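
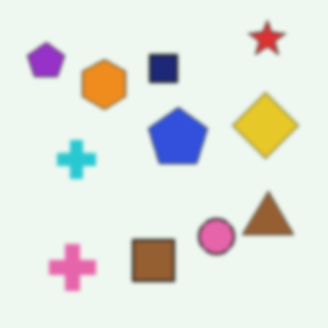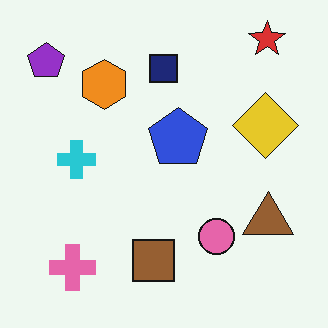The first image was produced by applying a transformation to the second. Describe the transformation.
Slightly softened.

Shape edges and outlines are uniformly softened across the whole image.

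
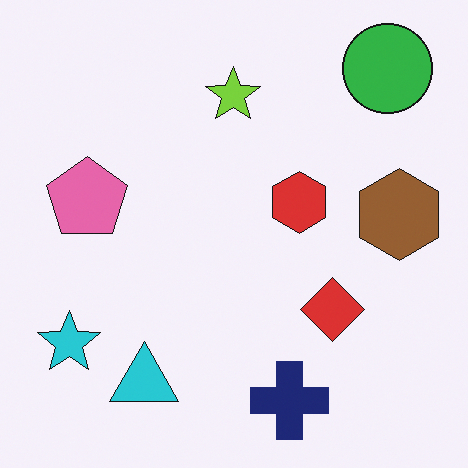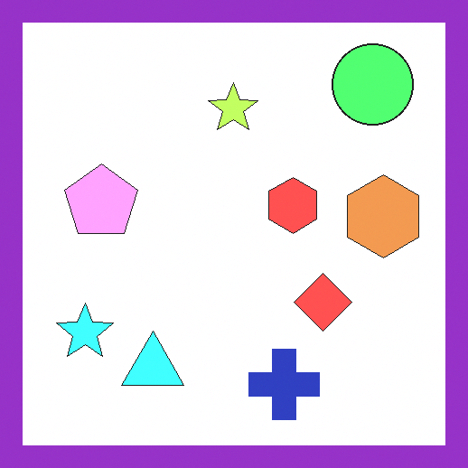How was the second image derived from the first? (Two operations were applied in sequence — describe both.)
It was substantially brightened, then framed with a purple border.

Every pixel — background and shapes alike — is uniformly brightened. A solid purple frame runs around the edge of the second image, with the content slightly shrunk inside it.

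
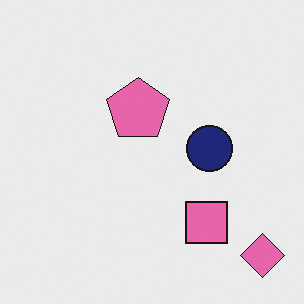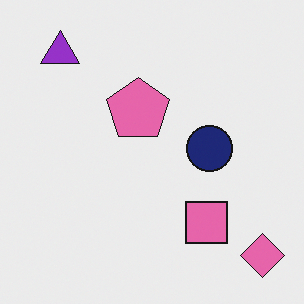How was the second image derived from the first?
Overlaid with an additional purple triangle.

A purple triangle appears in the second image that is absent from the first.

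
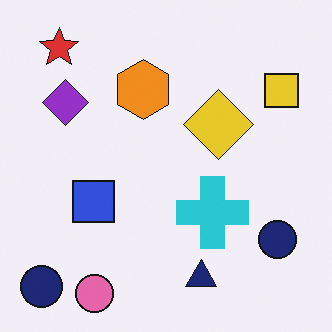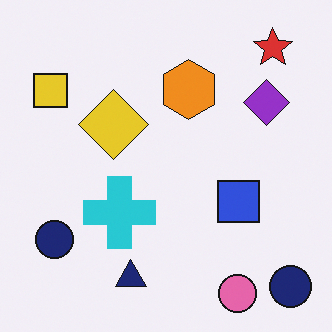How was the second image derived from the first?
The image was flipped horizontally (left ↔ right).

The yellow square is in the top-right of the first image and the top-left of the second — shapes on opposite sides of the vertical midline have swapped in a mirror flip.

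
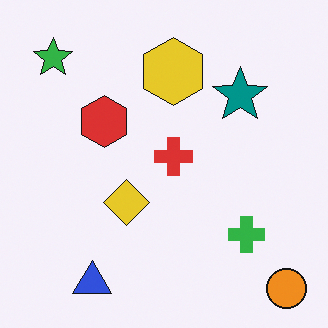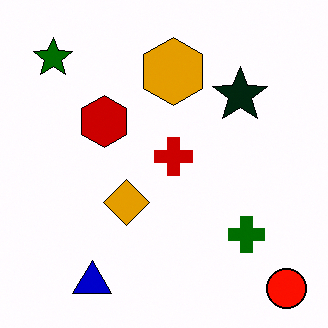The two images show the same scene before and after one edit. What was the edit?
The second image is the first given much higher contrast.

Tones are pushed away from mid-grey across the whole image — a global contrast change.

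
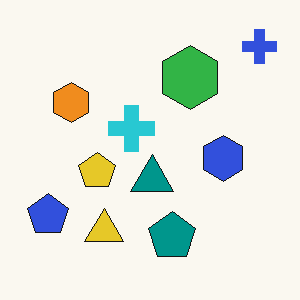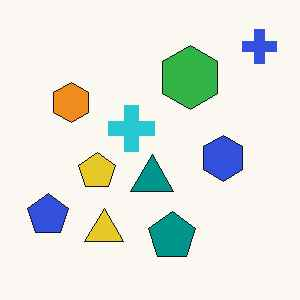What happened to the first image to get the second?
This is the original image JPEG-compressed with visible artifacts.

Blocky 8×8 compression artifacts appear around shape edges and the flat background shows ringing — characteristic JPEG degradation.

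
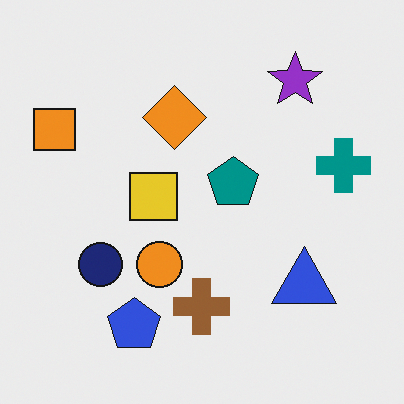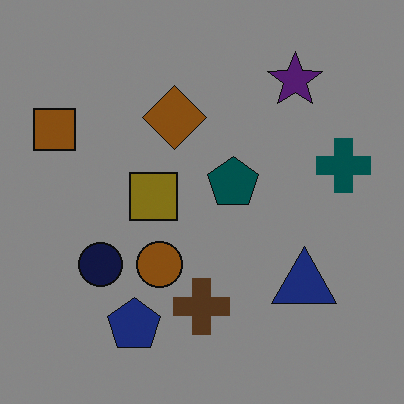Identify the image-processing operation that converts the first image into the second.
It was substantially darkened.

Every pixel — background and shapes alike — is uniformly darkened.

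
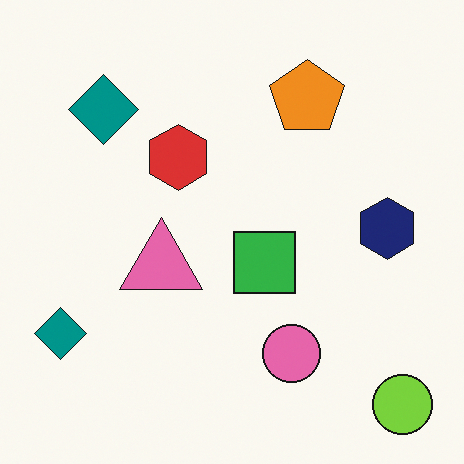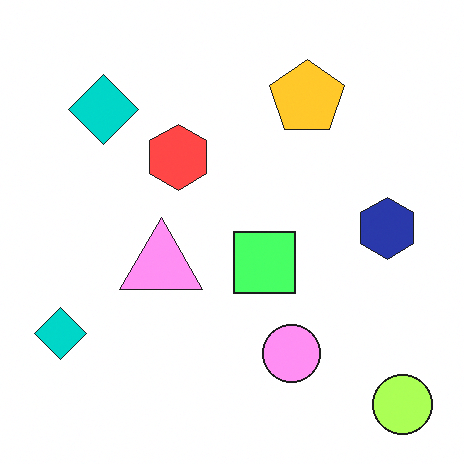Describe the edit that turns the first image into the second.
It was substantially brightened.

Every pixel — background and shapes alike — is uniformly brightened.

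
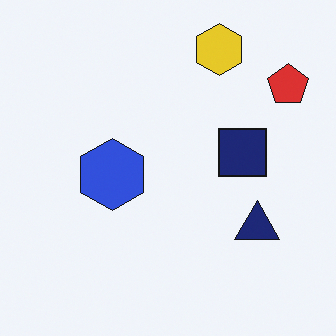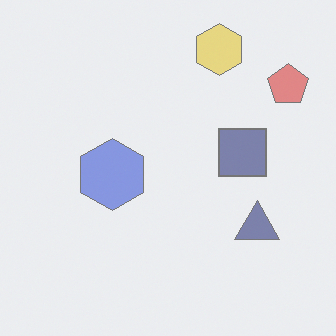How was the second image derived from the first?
This is the original image washed out (contrast reduced).

Tones are pushed toward mid-grey across the whole image — a global contrast change.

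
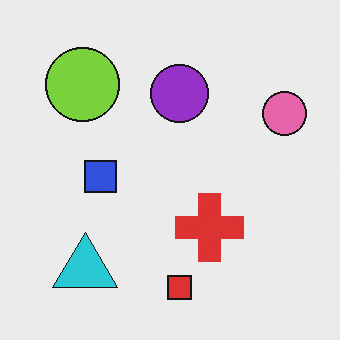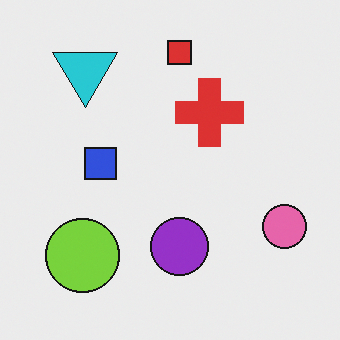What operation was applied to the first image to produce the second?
It was flipped vertically (top ↔ bottom).

The red square is in the bottom of the first image and the top of the second — shapes on opposite sides of the horizontal midline have swapped in a mirror flip.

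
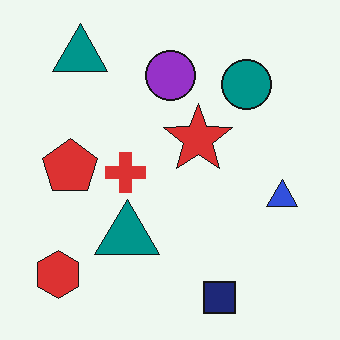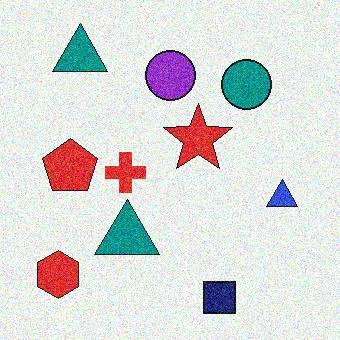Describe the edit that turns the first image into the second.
This is the original image degraded with moderate additive noise.

Random speckle covers the whole image, including the flat background.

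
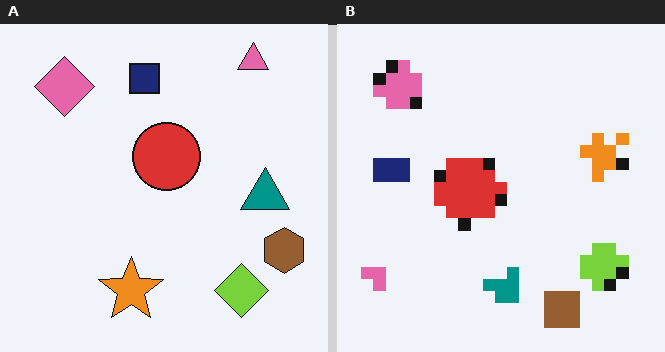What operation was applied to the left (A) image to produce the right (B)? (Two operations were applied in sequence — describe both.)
Heavily pixelated into large blocks, then transposed (reflected across the top-left ↔ bottom-right diagonal).

Shapes are reduced to large square blocks; fine edges and outlines are lost — a downscale-then-upscale (mosaic) effect. Shapes have swapped their row and column positions — what was in the top-right is now in the bottom-left — a diagonal reflection.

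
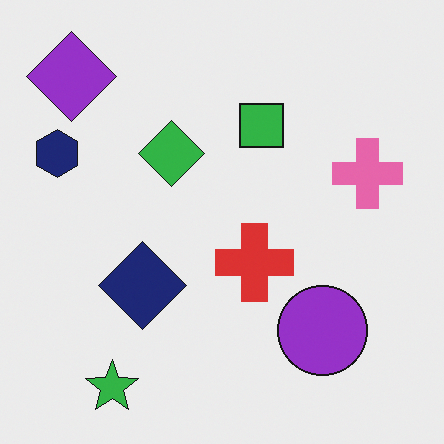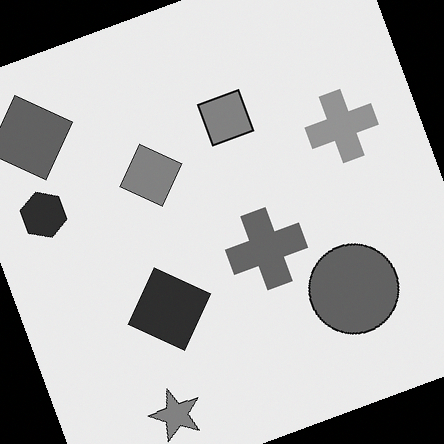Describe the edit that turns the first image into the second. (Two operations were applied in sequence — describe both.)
The transformation is: converted to grayscale, then rotated counter-clockwise by a clearly visible amount.

All color is removed — every shape is now a shade of grey. Every shape is tilted by the same angle and the image corners show triangular fill wedges — a whole-image rotation by a non-right angle.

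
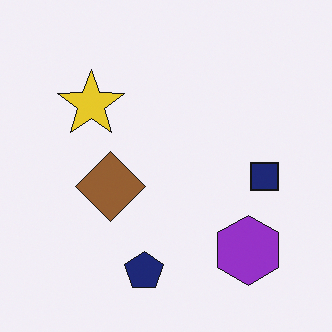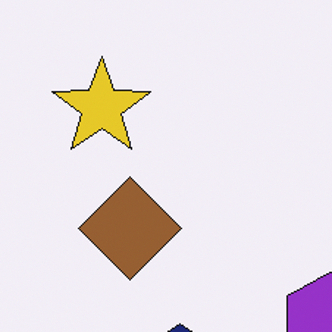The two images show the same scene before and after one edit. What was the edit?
Cropped to a modestly smaller region and rescaled.

The visible shapes are larger and the field of view is narrower; shapes near the original edges may be partly or wholly outside the frame — a crop-and-rescale.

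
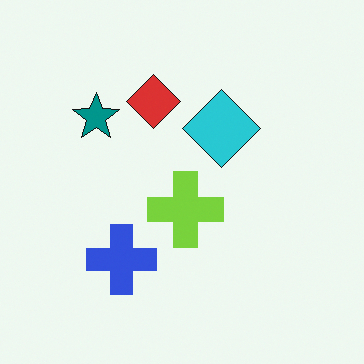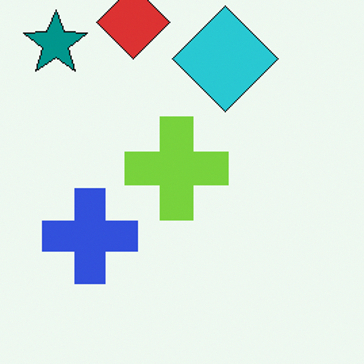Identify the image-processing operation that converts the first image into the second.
The image was cropped slightly and scaled back up.

The visible shapes are larger and the field of view is narrower; shapes near the original edges may be partly or wholly outside the frame — a crop-and-rescale.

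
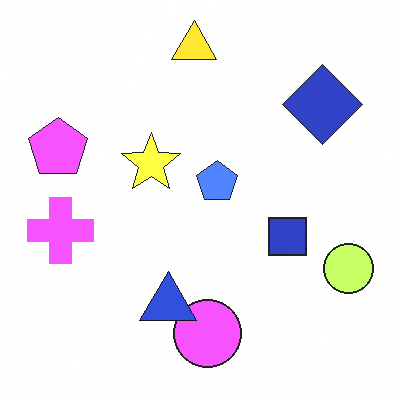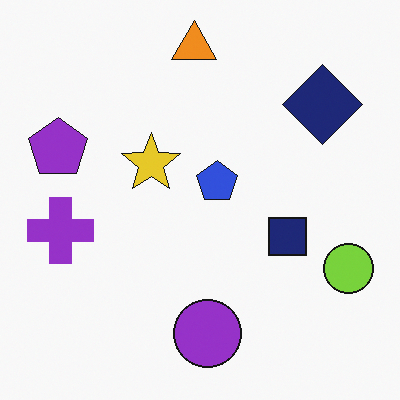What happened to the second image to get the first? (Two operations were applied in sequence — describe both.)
This is the original image substantially brightened, then overlaid with an additional blue triangle.

Every pixel — background and shapes alike — is uniformly brightened. A blue triangle appears in the first image that is absent from the second.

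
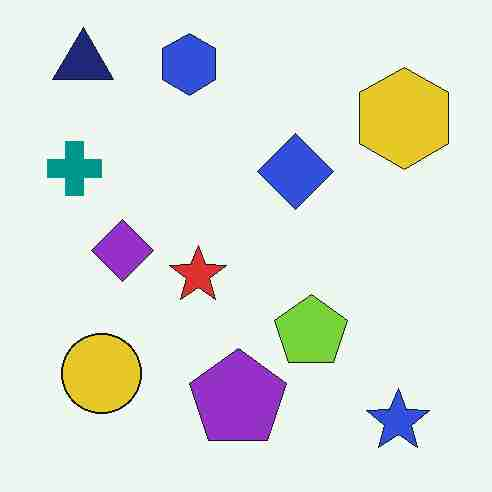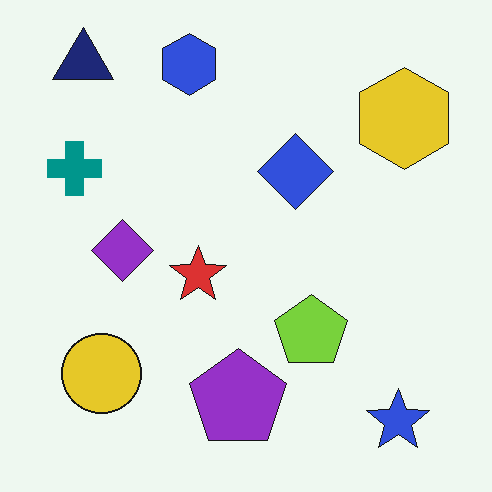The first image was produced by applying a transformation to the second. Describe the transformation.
This is the original image heavily JPEG-compressed with obvious blocking artifacts.

Blocky 8×8 compression artifacts appear around shape edges and the flat background shows ringing — characteristic JPEG degradation.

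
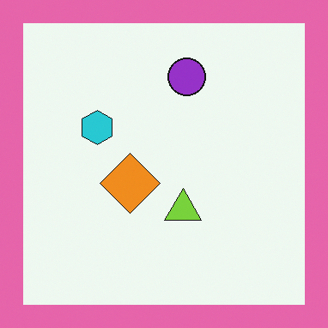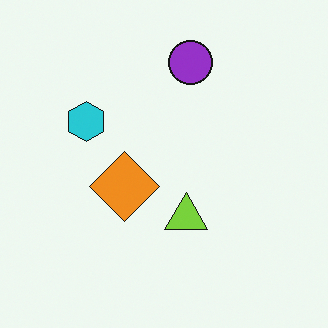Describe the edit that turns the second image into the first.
This is the original image framed with a pink border.

A solid pink frame runs around the edge of the first image, with the content slightly shrunk inside it.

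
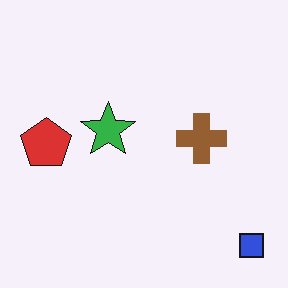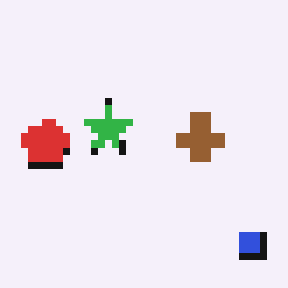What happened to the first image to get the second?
The image was pixelated into visible square blocks.

Shapes are reduced to large square blocks; fine edges and outlines are lost — a downscale-then-upscale (mosaic) effect.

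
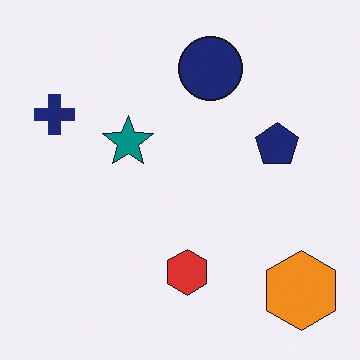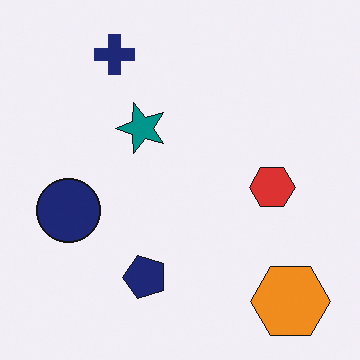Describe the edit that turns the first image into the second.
The image was transposed (reflected across the top-left ↔ bottom-right diagonal).

Shapes have swapped their row and column positions — what was in the top-right is now in the bottom-left — a diagonal reflection.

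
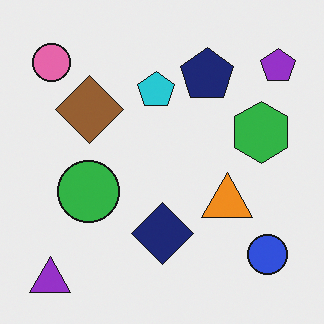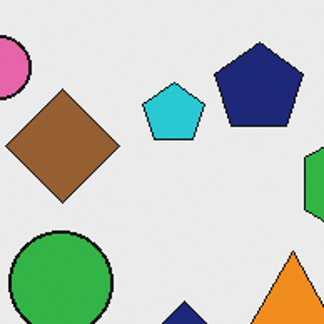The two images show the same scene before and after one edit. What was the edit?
Cropped to a noticeably smaller region and rescaled.

The visible shapes are larger and the field of view is narrower; shapes near the original edges may be partly or wholly outside the frame — a crop-and-rescale.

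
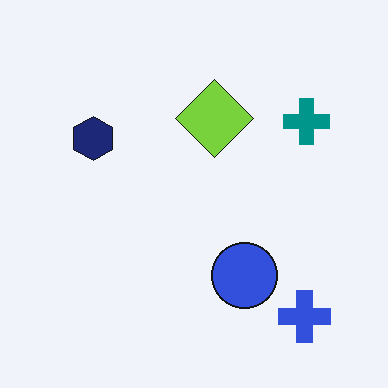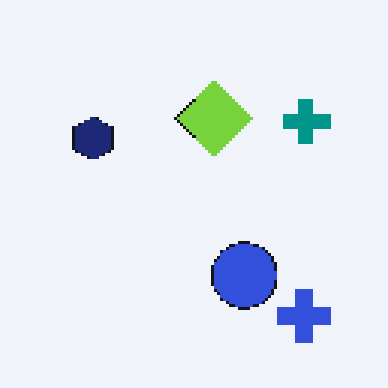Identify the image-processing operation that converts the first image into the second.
The image was lightly pixelated (a mild mosaic effect).

Shapes are reduced to large square blocks; fine edges and outlines are lost — a downscale-then-upscale (mosaic) effect.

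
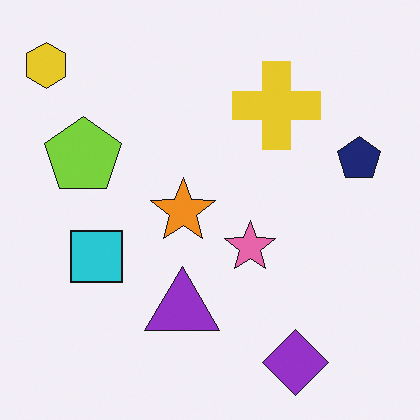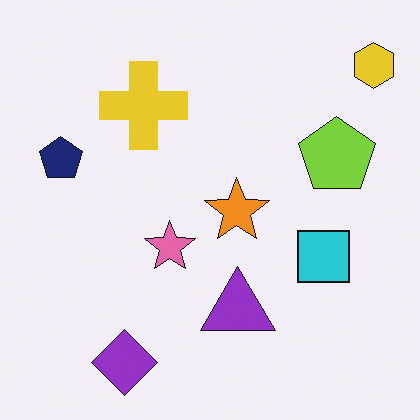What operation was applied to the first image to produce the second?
The second image is the first flipped horizontally (left ↔ right).

The yellow hexagon is in the top-left of the first image and the top-right of the second — shapes on opposite sides of the vertical midline have swapped in a mirror flip.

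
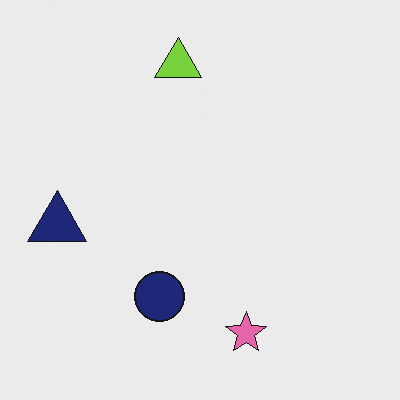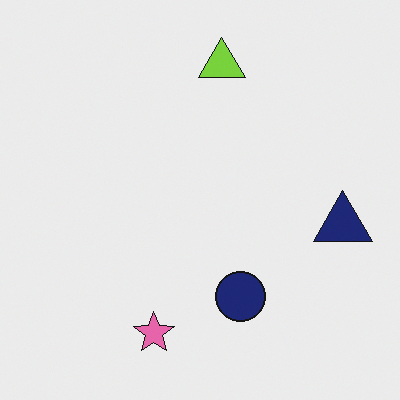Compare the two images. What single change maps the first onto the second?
This is the original image flipped horizontally (left ↔ right).

The navy triangle is in the left of the first image and the right of the second — shapes on opposite sides of the vertical midline have swapped in a mirror flip.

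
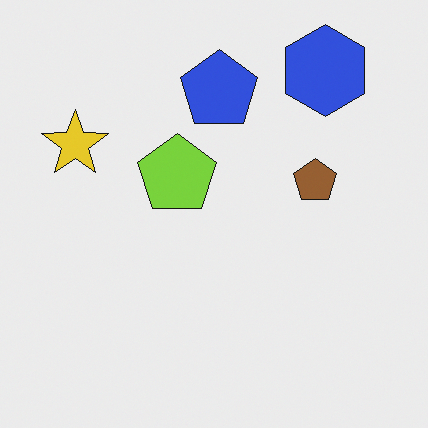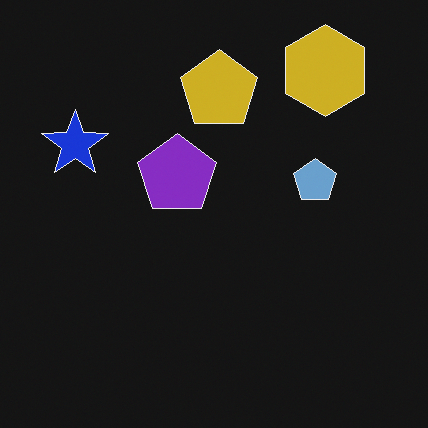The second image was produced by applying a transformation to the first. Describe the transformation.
The second image is the first color-inverted (negative).

The light background has become dark and every shape's color is its complement — a photographic negative.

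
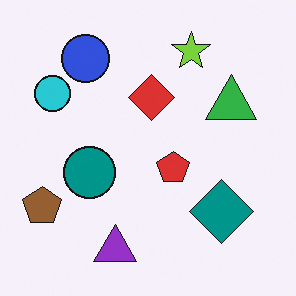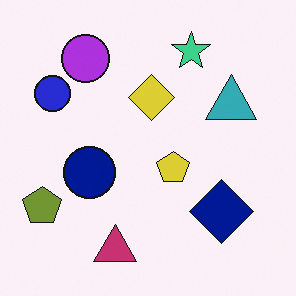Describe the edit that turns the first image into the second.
The image was hue-shifted by a small amount.

Every shape's color has rotated by the same amount around the hue wheel — a uniform hue shift.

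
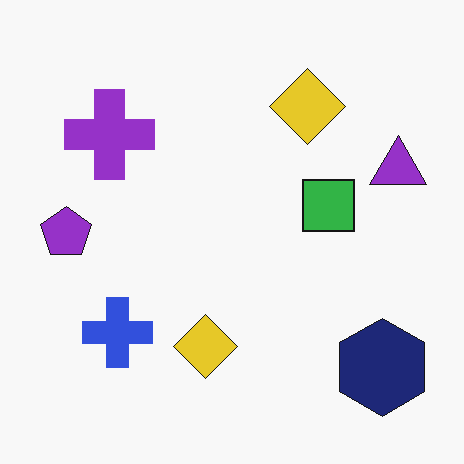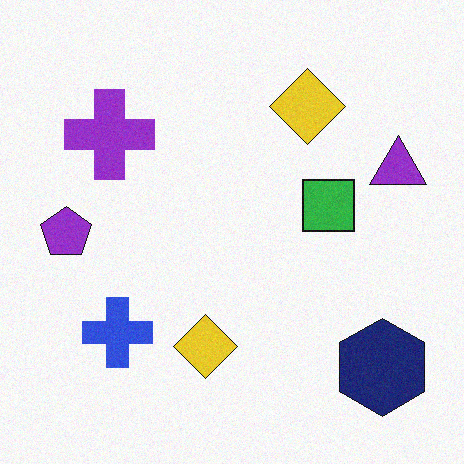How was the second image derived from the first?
Degraded with light additive noise.

Random speckle covers the whole image, including the flat background.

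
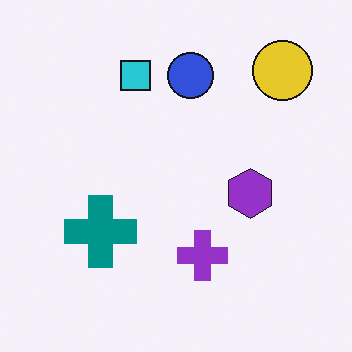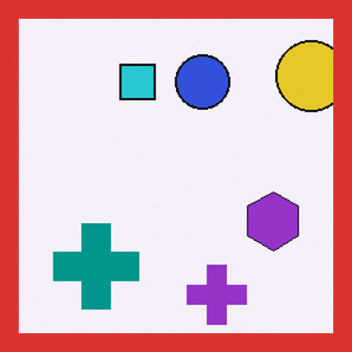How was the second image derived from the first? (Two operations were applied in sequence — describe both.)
The transformation is: cropped slightly and scaled back up, then framed with a red border.

The visible shapes are larger and the field of view is narrower; shapes near the original edges may be partly or wholly outside the frame — a crop-and-rescale. A solid red frame runs around the edge of the second image, with the content slightly shrunk inside it.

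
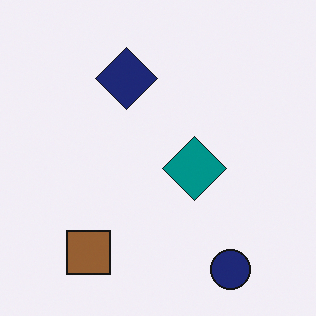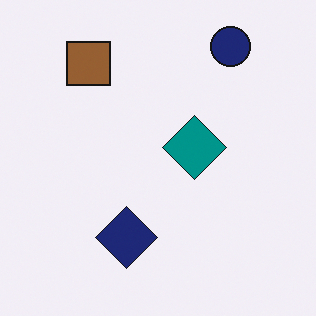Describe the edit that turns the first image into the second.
The transformation is: flipped vertically (top ↔ bottom).

The navy circle is in the bottom-right of the first image and the top-right of the second — shapes on opposite sides of the horizontal midline have swapped in a mirror flip.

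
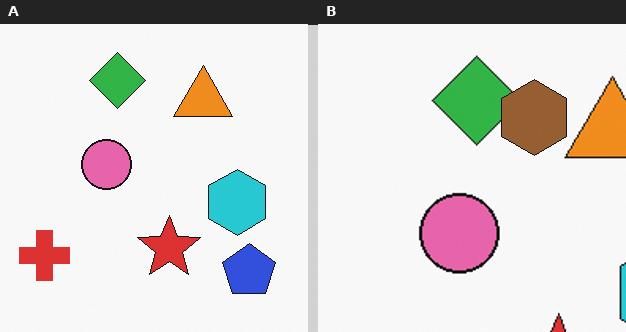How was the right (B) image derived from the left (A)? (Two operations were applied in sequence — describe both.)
The image was cropped slightly and scaled back up, then overlaid with an additional brown hexagon.

The visible shapes are larger and the field of view is narrower; shapes near the original edges may be partly or wholly outside the frame — a crop-and-rescale. A brown hexagon appears in the right (B) image that is absent from the left (A).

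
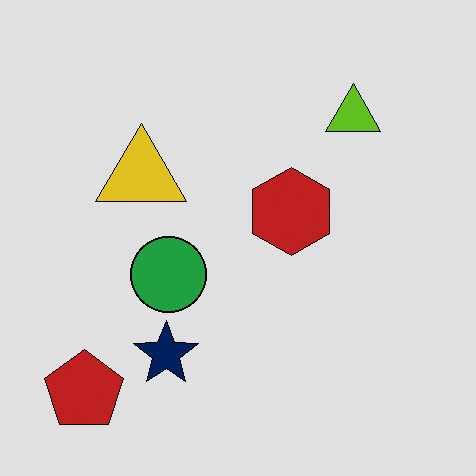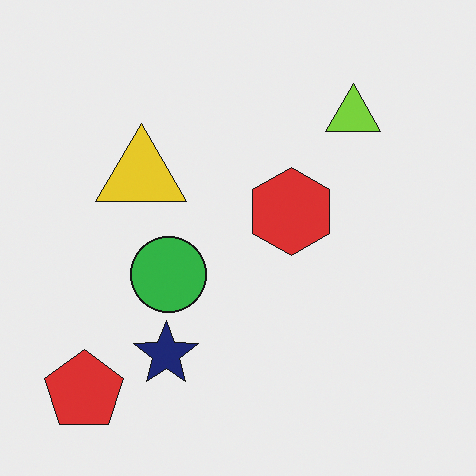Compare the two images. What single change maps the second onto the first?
The transformation is: moderately posterized.

Each flat color has snapped to a coarser quantized level — most visibly, the near-white background has dropped to a flat grey.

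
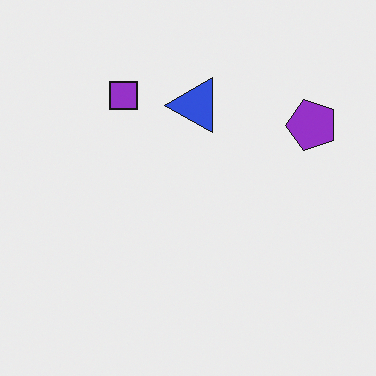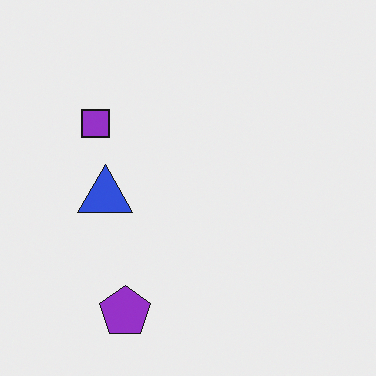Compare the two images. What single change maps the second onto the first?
The first image is the second transposed (reflected across the top-left ↔ bottom-right diagonal).

Shapes have swapped their row and column positions — what was in the top-right is now in the bottom-left — a diagonal reflection.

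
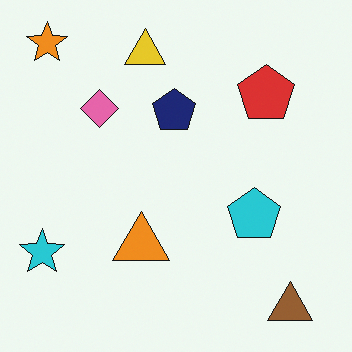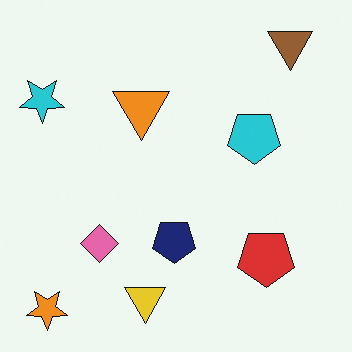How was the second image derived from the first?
The transformation is: flipped vertically (top ↔ bottom).

The orange star is in the top-left of the first image and the bottom-left of the second — shapes on opposite sides of the horizontal midline have swapped in a mirror flip.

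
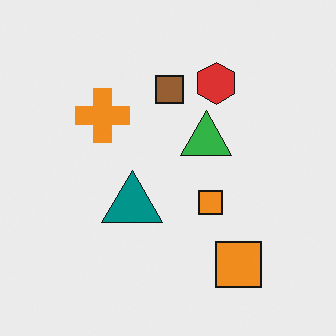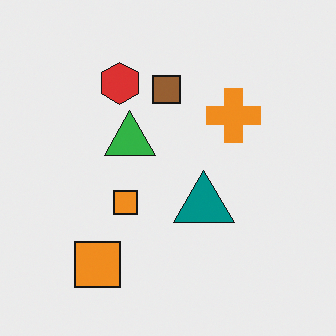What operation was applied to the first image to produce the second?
The second image is the first flipped horizontally (left ↔ right).

The orange cross is in the left of the first image and the right of the second — shapes on opposite sides of the vertical midline have swapped in a mirror flip.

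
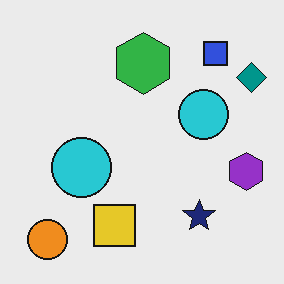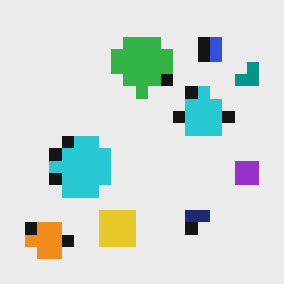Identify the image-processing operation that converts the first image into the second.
It was coarsely pixelated.

Shapes are reduced to large square blocks; fine edges and outlines are lost — a downscale-then-upscale (mosaic) effect.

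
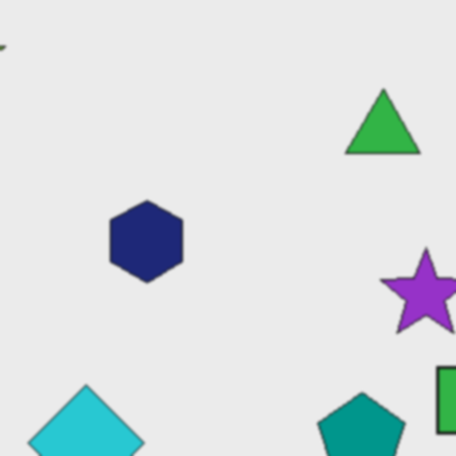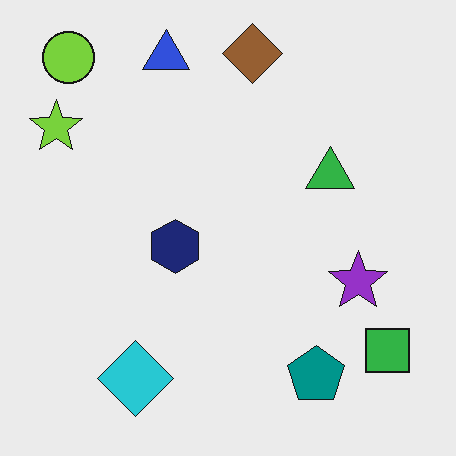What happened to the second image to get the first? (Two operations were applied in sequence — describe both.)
The transformation is: cropped to a modestly smaller region and rescaled, then lightly blurred.

The visible shapes are larger and the field of view is narrower; shapes near the original edges may be partly or wholly outside the frame — a crop-and-rescale. Shape edges and outlines are uniformly softened across the whole image.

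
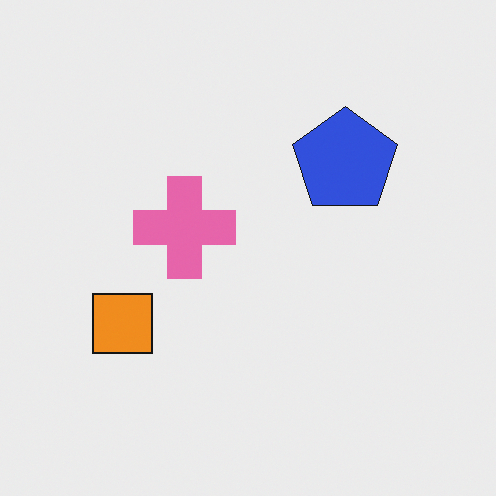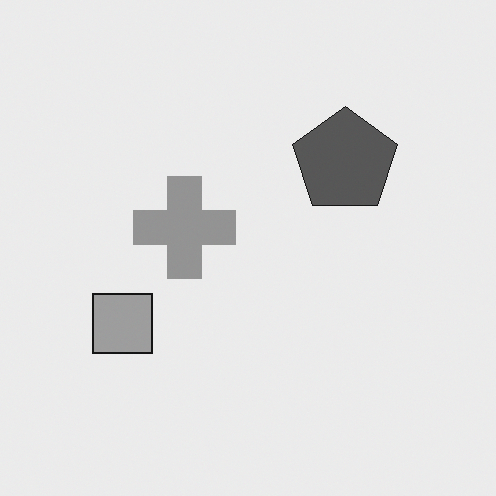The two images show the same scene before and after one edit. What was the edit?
The transformation is: converted to grayscale.

All color is removed — every shape is now a shade of grey.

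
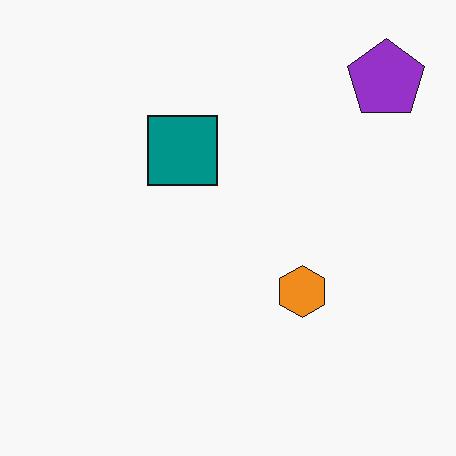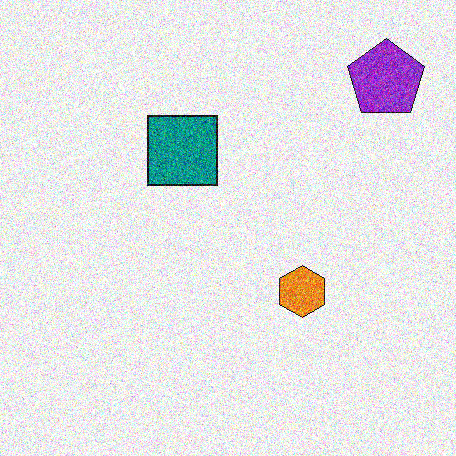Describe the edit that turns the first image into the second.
The image was degraded with a thick layer of grain.

Random speckle covers the whole image, including the flat background.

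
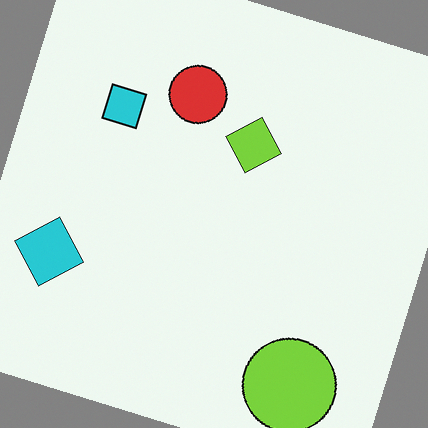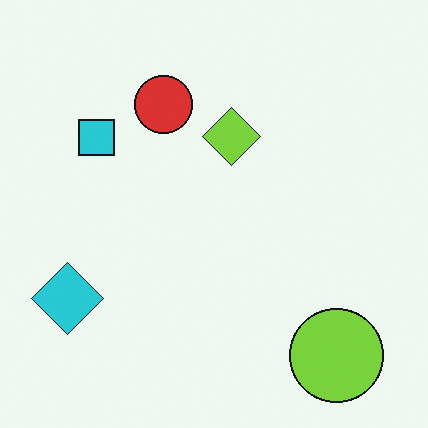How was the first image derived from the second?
The image was rotated clockwise by a moderate amount.

Every shape is tilted by the same angle and the image corners show triangular fill wedges — a whole-image rotation by a non-right angle.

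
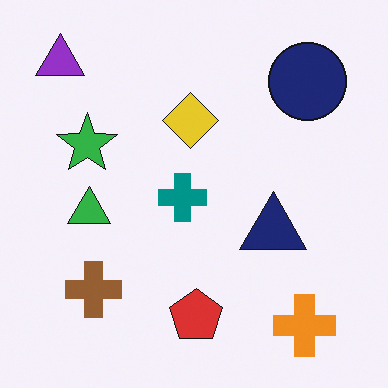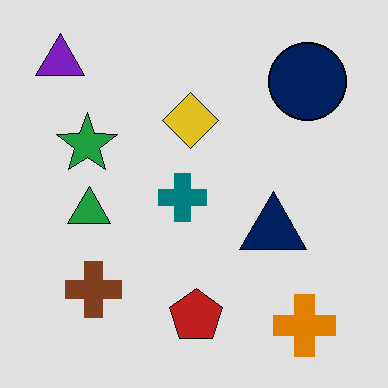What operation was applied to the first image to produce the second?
This is the original image moderately posterized.

Each flat color has snapped to a coarser quantized level — most visibly, the near-white background has dropped to a flat grey.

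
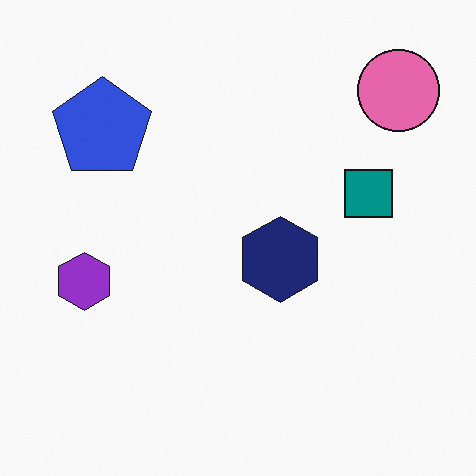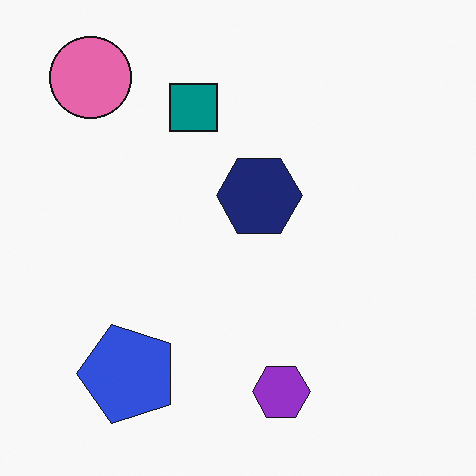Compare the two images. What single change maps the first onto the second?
The second image is the first rotated 90° counter-clockwise.

The pink circle sits in the top-right of the first image and the top-left of the second — consistent with a whole-image 90° counter-clockwise rotation.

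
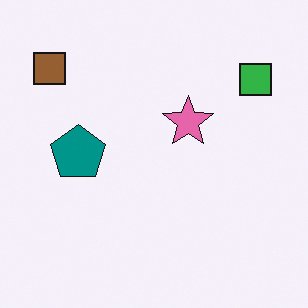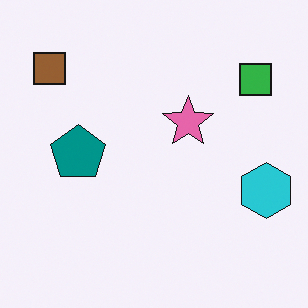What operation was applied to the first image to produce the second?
This is the original image overlaid with an additional cyan hexagon.

A cyan hexagon appears in the second image that is absent from the first.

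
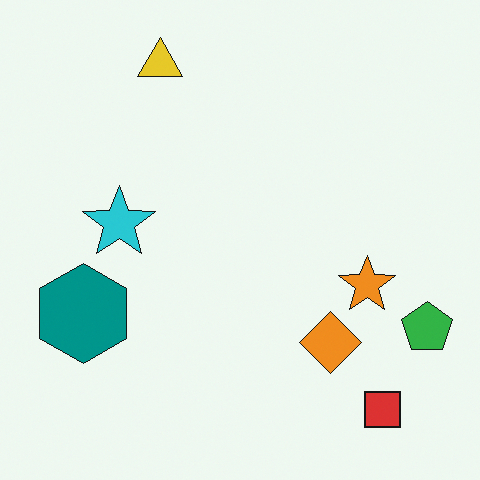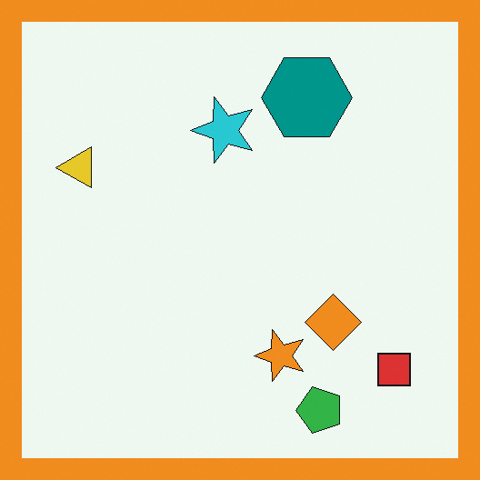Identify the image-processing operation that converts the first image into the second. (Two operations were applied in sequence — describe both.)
The transformation is: transposed (reflected across the top-left ↔ bottom-right diagonal), then framed with a orange border.

Shapes have swapped their row and column positions — what was in the top-right is now in the bottom-left — a diagonal reflection. A solid orange frame runs around the edge of the second image, with the content slightly shrunk inside it.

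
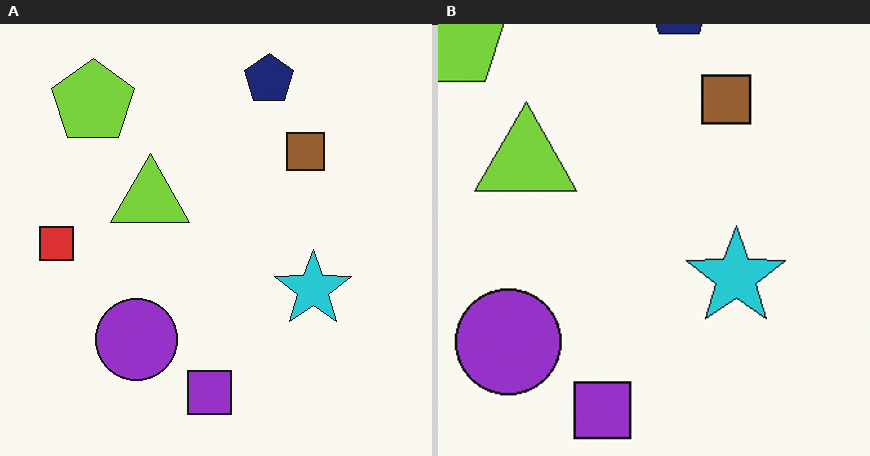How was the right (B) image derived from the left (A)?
The image was cropped to a modestly smaller region and rescaled.

The visible shapes are larger and the field of view is narrower; shapes near the original edges may be partly or wholly outside the frame — a crop-and-rescale.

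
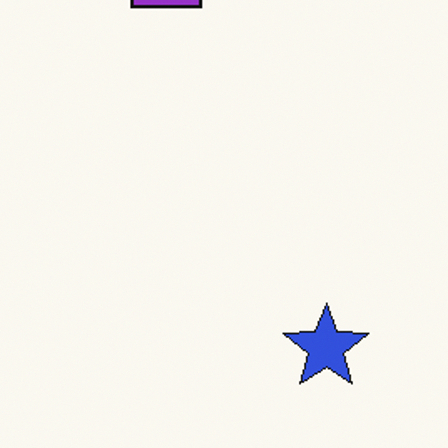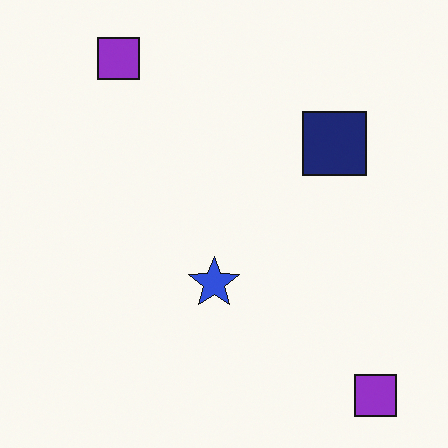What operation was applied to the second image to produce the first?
The first image is the second cropped tightly and scaled back up.

The visible shapes are larger and the field of view is narrower; shapes near the original edges may be partly or wholly outside the frame — a crop-and-rescale.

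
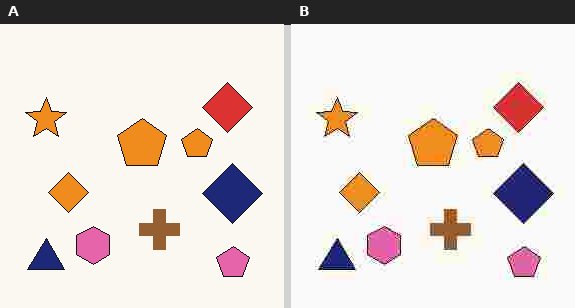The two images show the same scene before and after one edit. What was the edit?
The right (B) image is the left (A) heavily JPEG-compressed with obvious blocking artifacts.

Blocky 8×8 compression artifacts appear around shape edges and the flat background shows ringing — characteristic JPEG degradation.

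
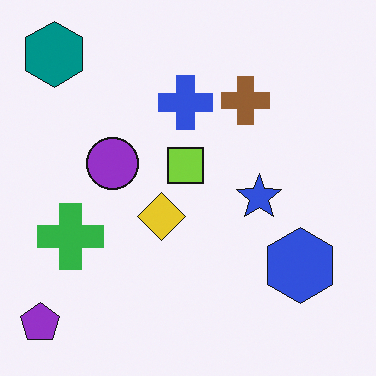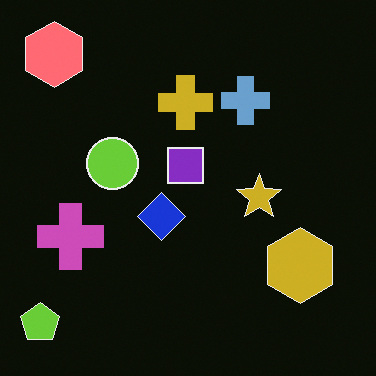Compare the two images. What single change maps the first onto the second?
Color-inverted (negative).

The light background has become dark and every shape's color is its complement — a photographic negative.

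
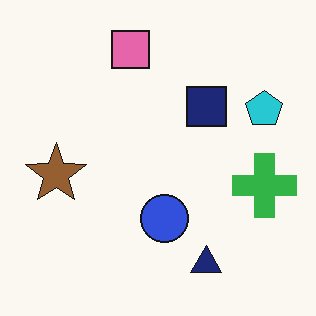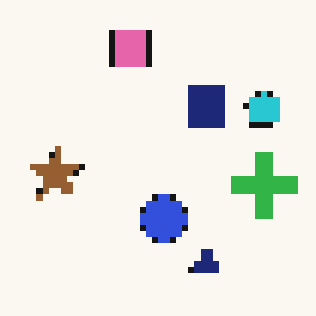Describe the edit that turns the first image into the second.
Pixelated into visible square blocks.

Shapes are reduced to large square blocks; fine edges and outlines are lost — a downscale-then-upscale (mosaic) effect.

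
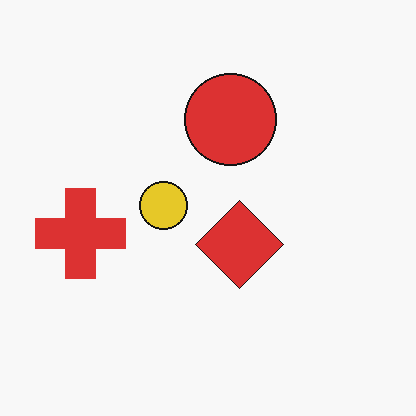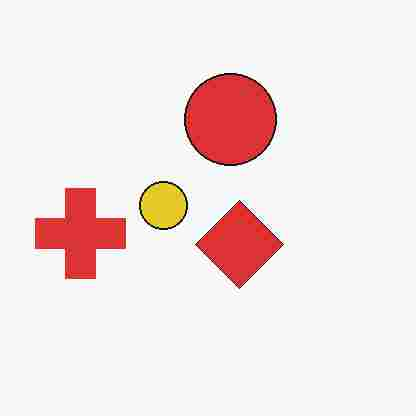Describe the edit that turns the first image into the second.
It was degraded with heavy JPEG compression.

Blocky 8×8 compression artifacts appear around shape edges and the flat background shows ringing — characteristic JPEG degradation.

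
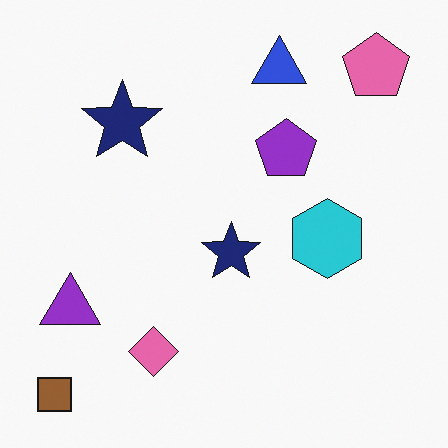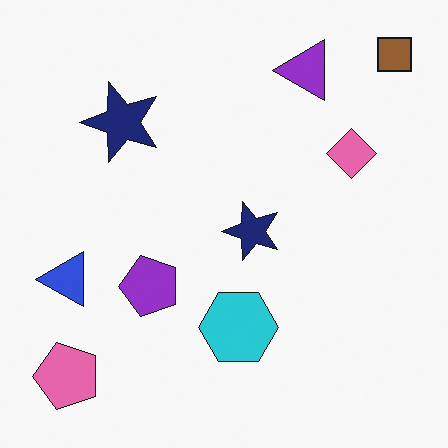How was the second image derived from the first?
It was transposed (reflected across the top-left ↔ bottom-right diagonal).

Shapes have swapped their row and column positions — what was in the top-right is now in the bottom-left — a diagonal reflection.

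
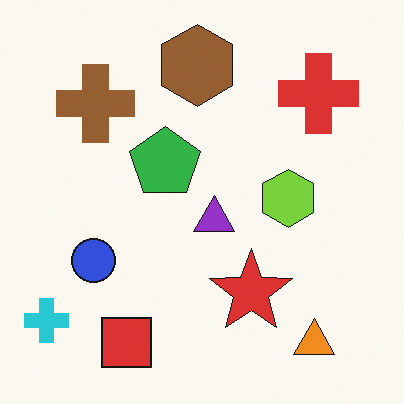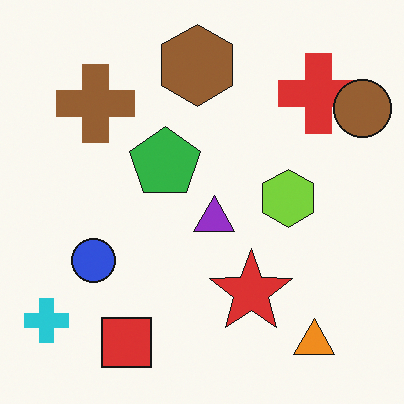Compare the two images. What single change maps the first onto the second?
The second image is the first overlaid with an additional brown circle.

A brown circle appears in the second image that is absent from the first.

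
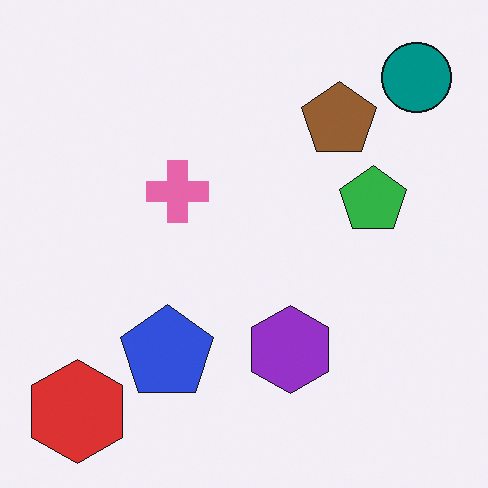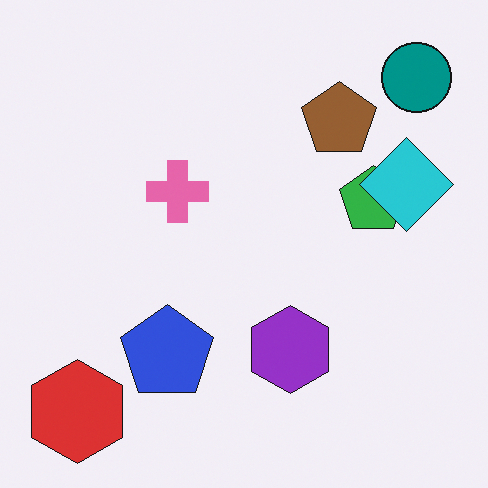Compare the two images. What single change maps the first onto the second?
The image was overlaid with an additional cyan diamond.

A cyan diamond appears in the second image that is absent from the first.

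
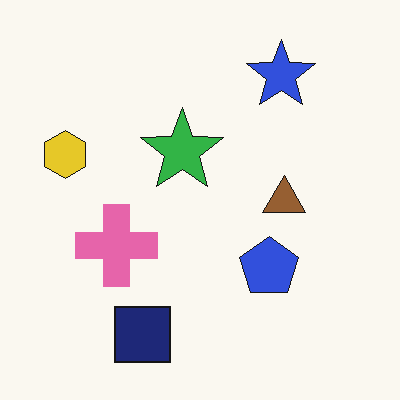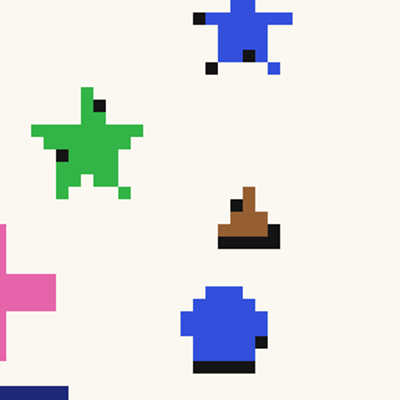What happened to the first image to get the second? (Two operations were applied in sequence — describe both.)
The transformation is: moderately pixelated, then cropped slightly and scaled back up.

Shapes are reduced to large square blocks; fine edges and outlines are lost — a downscale-then-upscale (mosaic) effect. The visible shapes are larger and the field of view is narrower; shapes near the original edges may be partly or wholly outside the frame — a crop-and-rescale.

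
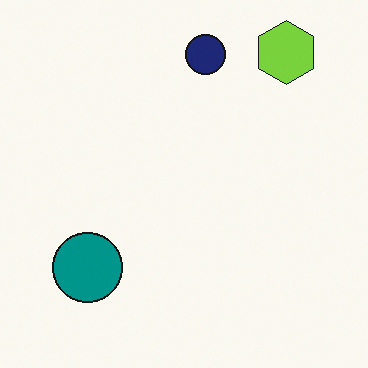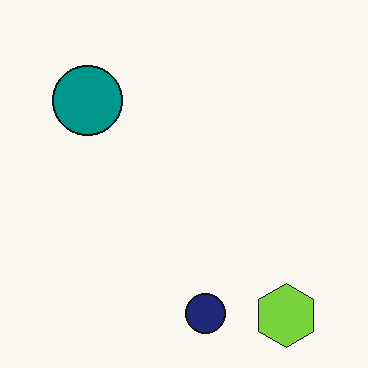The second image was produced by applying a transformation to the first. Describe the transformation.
It was flipped vertically (top ↔ bottom).

The lime hexagon is in the top-right of the first image and the bottom-right of the second — shapes on opposite sides of the horizontal midline have swapped in a mirror flip.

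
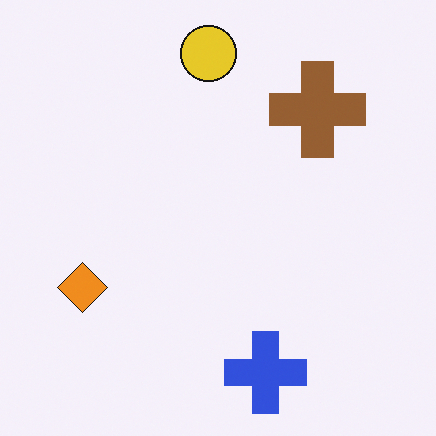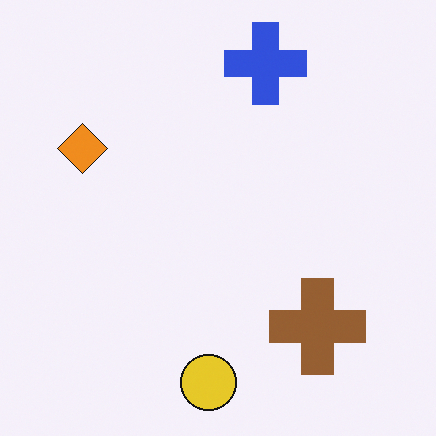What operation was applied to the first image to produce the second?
It was flipped vertically (top ↔ bottom).

The yellow circle is in the top of the first image and the bottom of the second — shapes on opposite sides of the horizontal midline have swapped in a mirror flip.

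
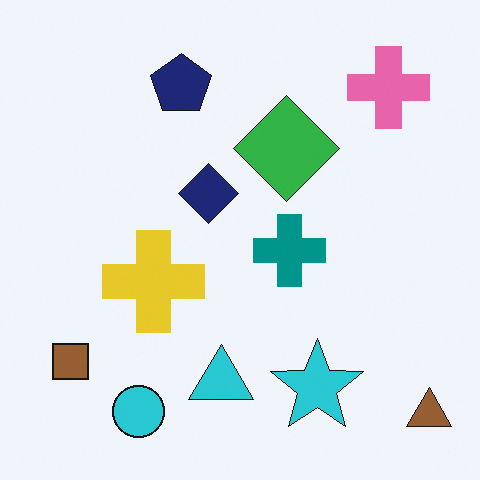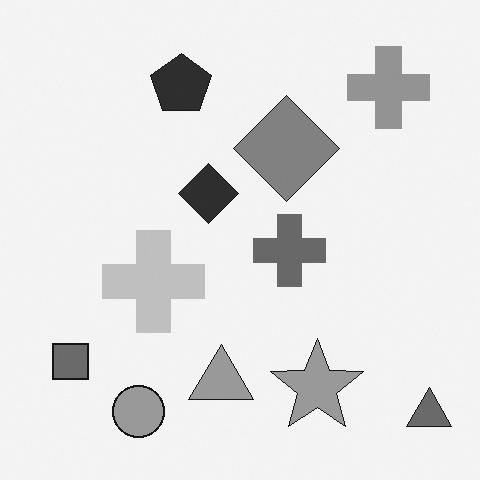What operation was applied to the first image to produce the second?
Converted to grayscale.

All color is removed — every shape is now a shade of grey.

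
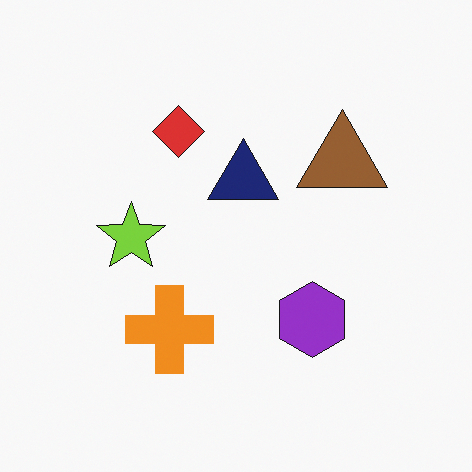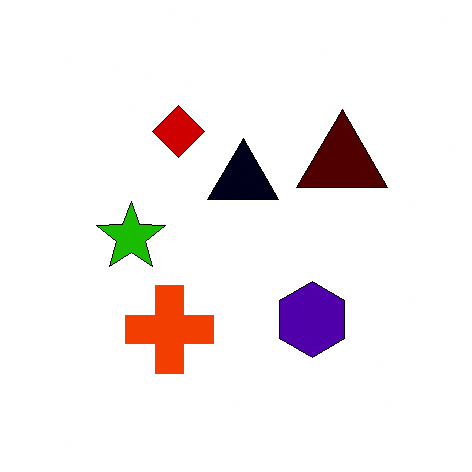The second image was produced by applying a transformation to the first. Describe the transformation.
This is the original image given much higher contrast.

Tones are pushed away from mid-grey across the whole image — a global contrast change.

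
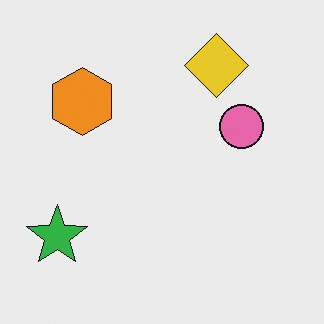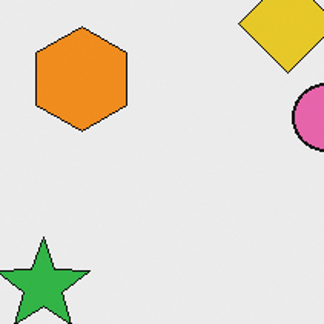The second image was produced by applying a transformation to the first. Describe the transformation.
The second image is the first cropped to a modestly smaller region and rescaled.

The visible shapes are larger and the field of view is narrower; shapes near the original edges may be partly or wholly outside the frame — a crop-and-rescale.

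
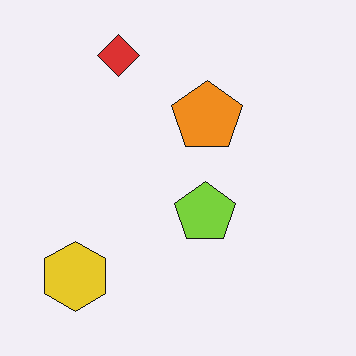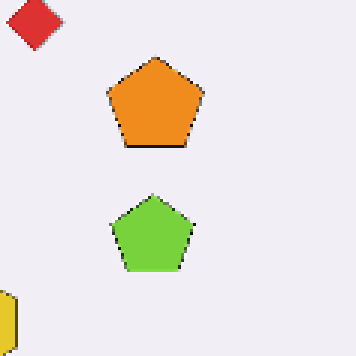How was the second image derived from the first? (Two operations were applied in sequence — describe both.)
It was cropped to a modestly smaller region and rescaled, then mildly pixelated.

The visible shapes are larger and the field of view is narrower; shapes near the original edges may be partly or wholly outside the frame — a crop-and-rescale. Shapes are reduced to large square blocks; fine edges and outlines are lost — a downscale-then-upscale (mosaic) effect.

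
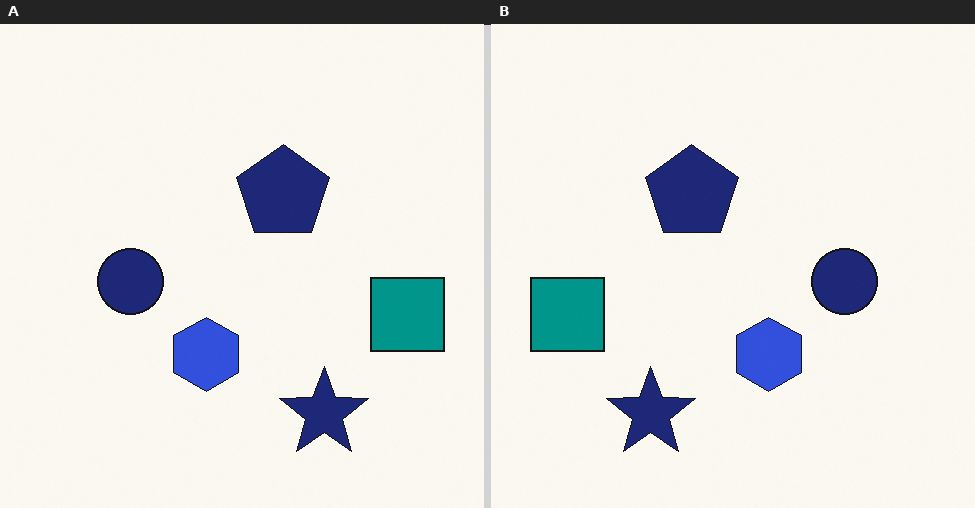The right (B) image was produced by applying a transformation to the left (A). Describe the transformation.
This is the original image flipped horizontally (left ↔ right).

The teal square is in the right of the left (A) image and the left of the right (B) — shapes on opposite sides of the vertical midline have swapped in a mirror flip.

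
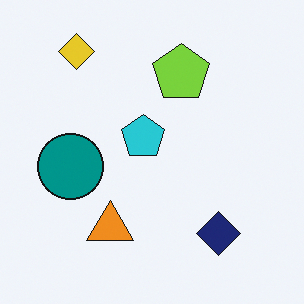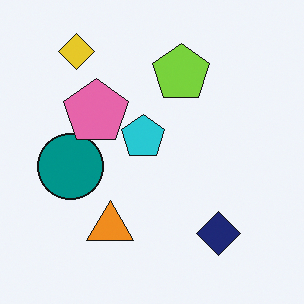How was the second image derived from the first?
The image was overlaid with an additional pink pentagon.

A pink pentagon appears in the second image that is absent from the first.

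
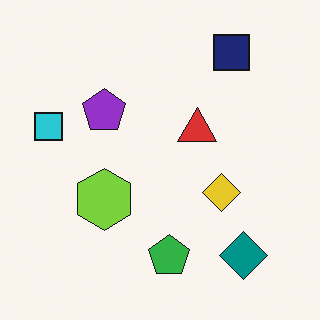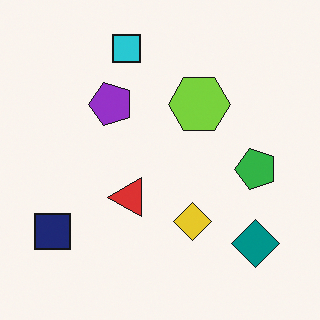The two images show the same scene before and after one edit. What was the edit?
The second image is the first transposed (reflected across the top-left ↔ bottom-right diagonal).

Shapes have swapped their row and column positions — what was in the top-right is now in the bottom-left — a diagonal reflection.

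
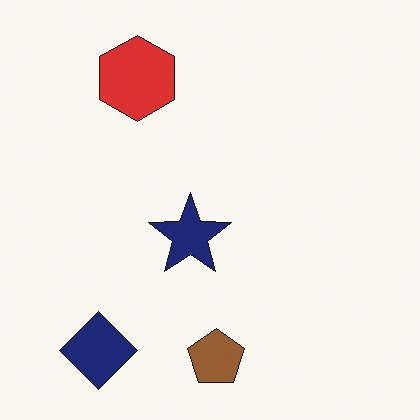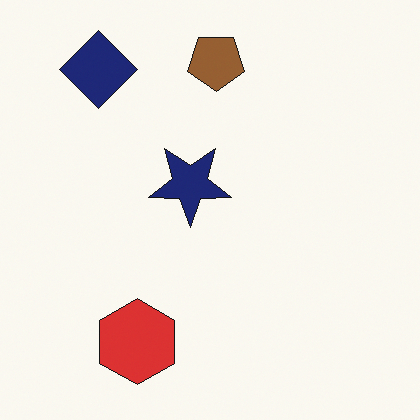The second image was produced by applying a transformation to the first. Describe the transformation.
The transformation is: flipped vertically (top ↔ bottom).

The brown pentagon is in the bottom of the first image and the top of the second — shapes on opposite sides of the horizontal midline have swapped in a mirror flip.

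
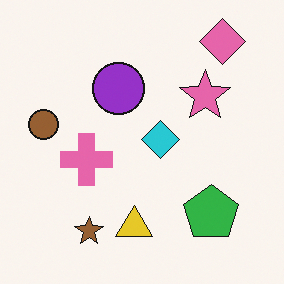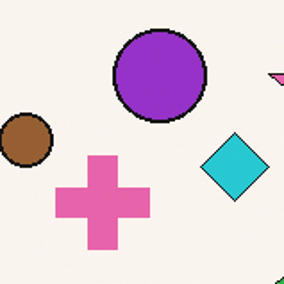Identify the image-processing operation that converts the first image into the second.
Cropped tightly and scaled back up.

The visible shapes are larger and the field of view is narrower; shapes near the original edges may be partly or wholly outside the frame — a crop-and-rescale.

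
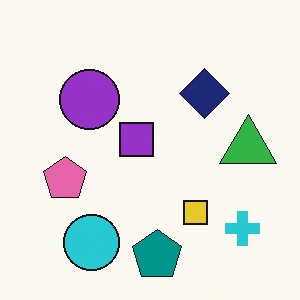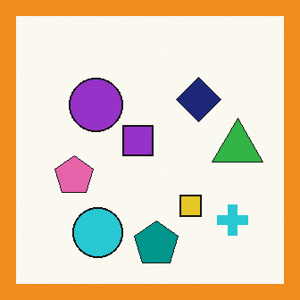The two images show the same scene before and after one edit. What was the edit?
The transformation is: framed with a orange border.

A solid orange frame runs around the edge of the second image, with the content slightly shrunk inside it.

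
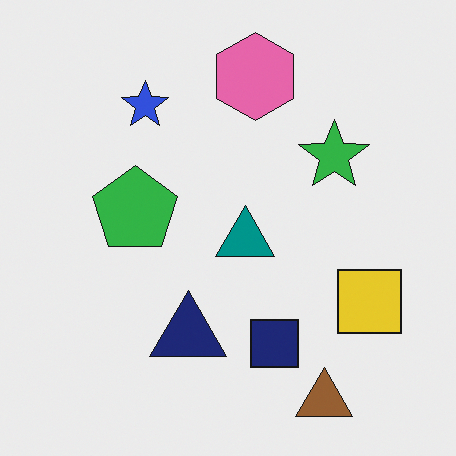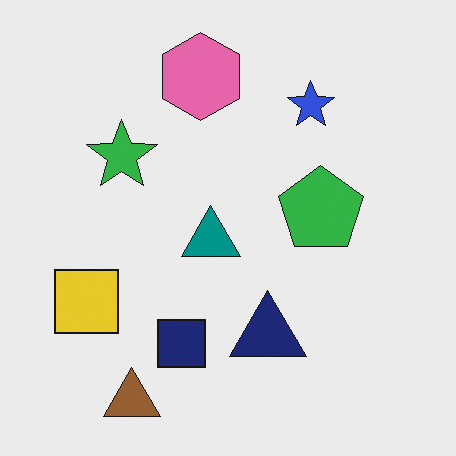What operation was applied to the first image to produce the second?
The image was flipped horizontally (left ↔ right).

The yellow square is in the right of the first image and the left of the second — shapes on opposite sides of the vertical midline have swapped in a mirror flip.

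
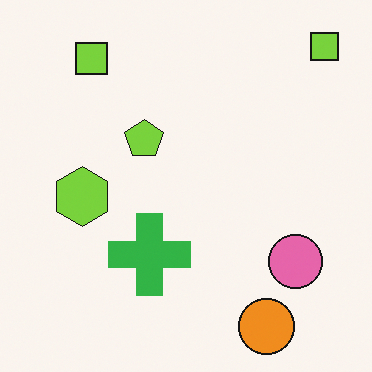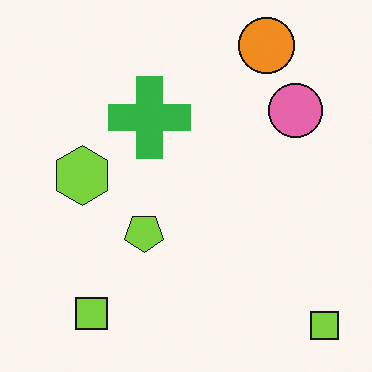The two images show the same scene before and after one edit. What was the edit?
The second image is the first flipped vertically (top ↔ bottom).

The orange circle is in the bottom-right of the first image and the top-right of the second — shapes on opposite sides of the horizontal midline have swapped in a mirror flip.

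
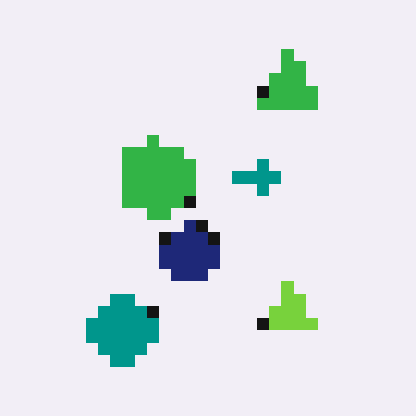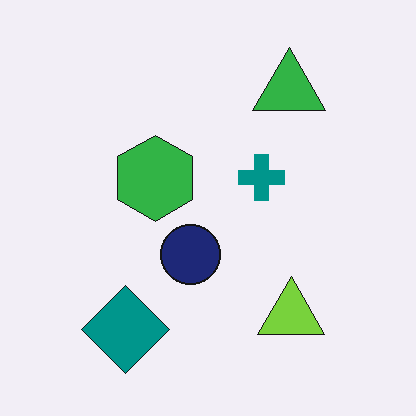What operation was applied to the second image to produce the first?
The first image is the second heavily pixelated into large blocks.

Shapes are reduced to large square blocks; fine edges and outlines are lost — a downscale-then-upscale (mosaic) effect.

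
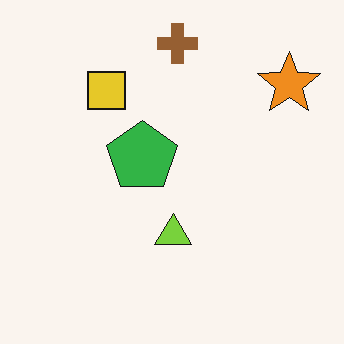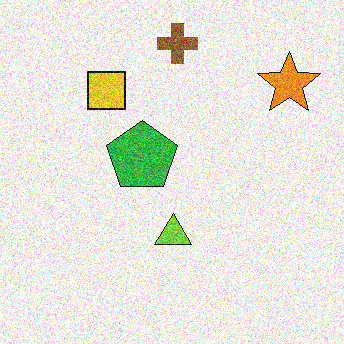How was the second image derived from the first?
Degraded with heavy additive noise.

Random speckle covers the whole image, including the flat background.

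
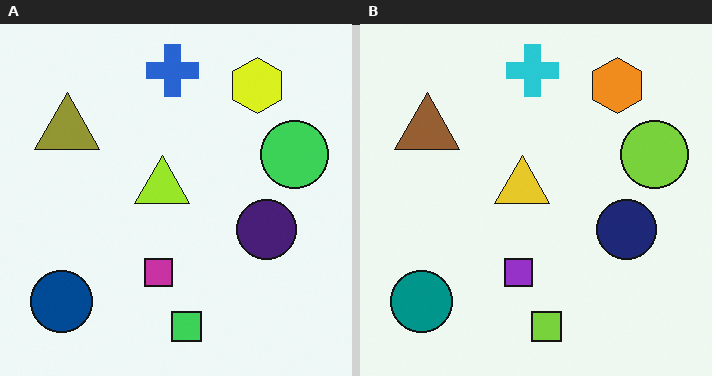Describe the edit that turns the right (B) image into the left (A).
It was hue-shifted slightly.

Every shape's color has rotated by the same amount around the hue wheel — a uniform hue shift.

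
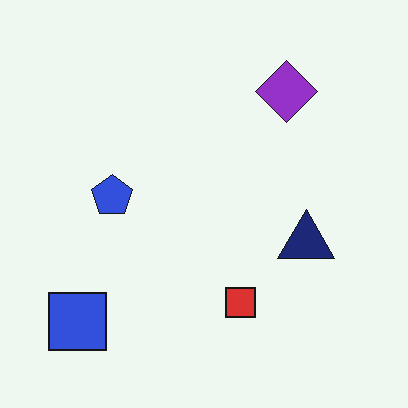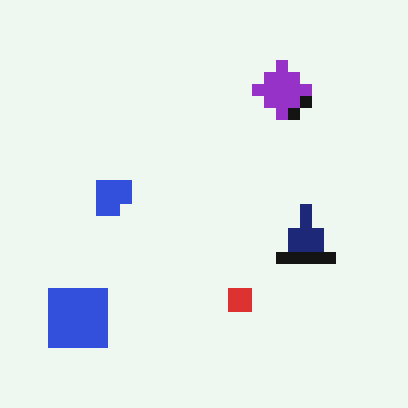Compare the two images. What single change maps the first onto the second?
This is the original image heavily pixelated into large blocks.

Shapes are reduced to large square blocks; fine edges and outlines are lost — a downscale-then-upscale (mosaic) effect.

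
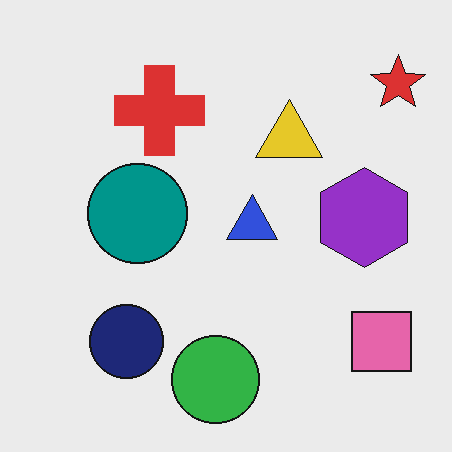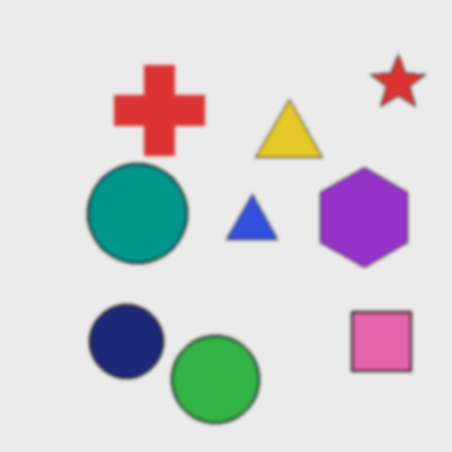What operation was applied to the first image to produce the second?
It was lightly blurred.

Shape edges and outlines are uniformly softened across the whole image.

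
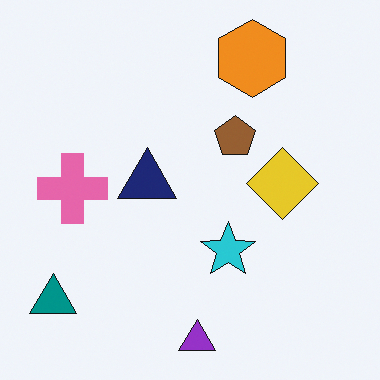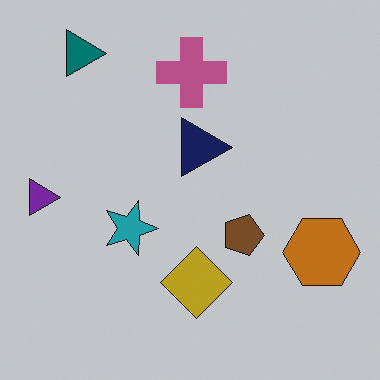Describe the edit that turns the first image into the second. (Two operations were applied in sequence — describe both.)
It was rotated 90° clockwise, then slightly darkened.

The teal triangle sits in the bottom-left of the first image and the top-left of the second — consistent with a whole-image 90° clockwise rotation. Every pixel — background and shapes alike — is uniformly darkened.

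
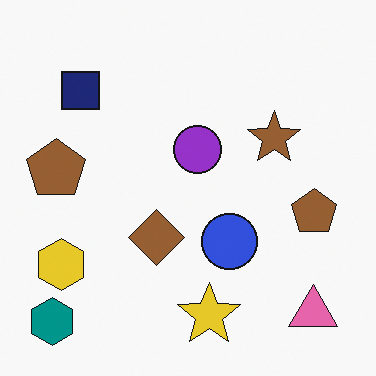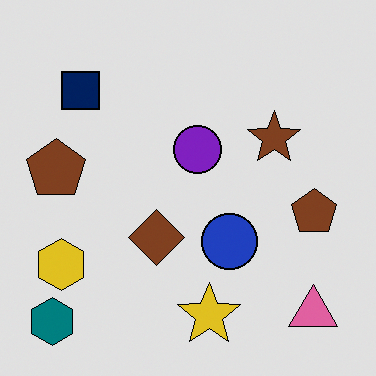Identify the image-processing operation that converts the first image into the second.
It was posterized to a reduced palette.

Each flat color has snapped to a coarser quantized level — most visibly, the near-white background has dropped to a flat grey.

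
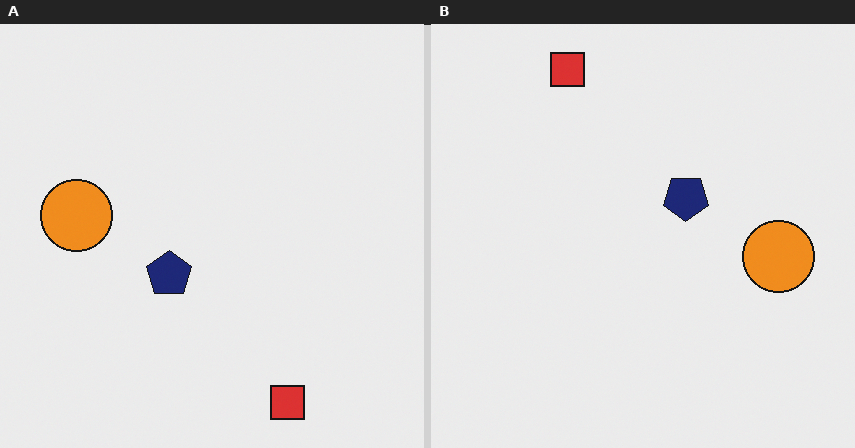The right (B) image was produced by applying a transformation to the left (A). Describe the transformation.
This is the original image rotated 180°.

The red square sits in the bottom-right of the left (A) image and the top-left of the right (B) — consistent with a whole-image 180° rotation.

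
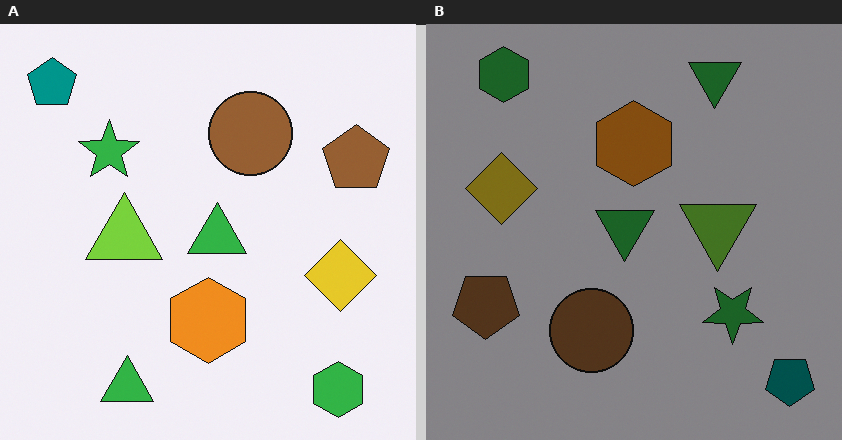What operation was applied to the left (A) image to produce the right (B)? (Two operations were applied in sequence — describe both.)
The transformation is: rotated 180°, then substantially darkened.

The teal pentagon sits in the top-left of the left (A) image and the bottom-right of the right (B) — consistent with a whole-image 180° rotation. Every pixel — background and shapes alike — is uniformly darkened.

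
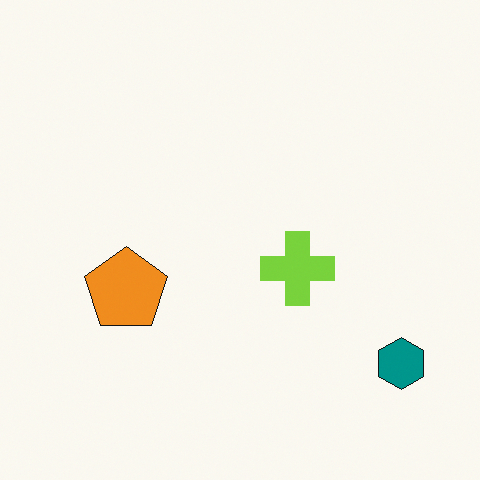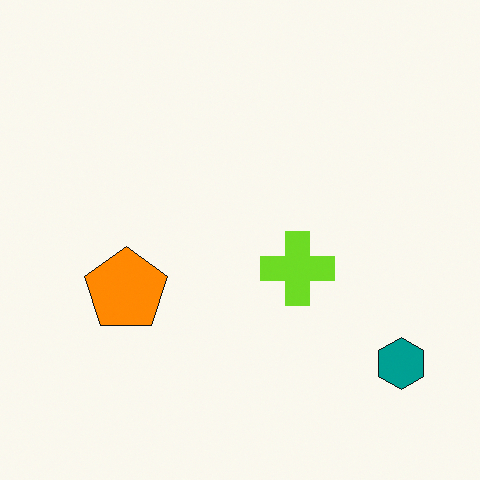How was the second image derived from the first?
This is the original image slightly oversaturated.

All colors are more vivid — a global saturation change.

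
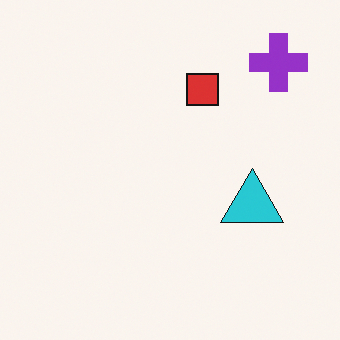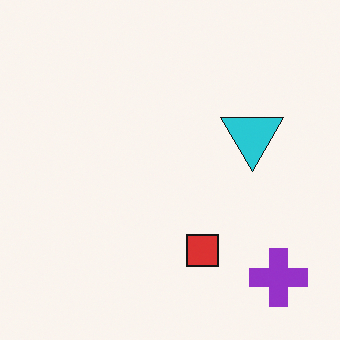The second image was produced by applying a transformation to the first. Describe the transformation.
The second image is the first flipped vertically (top ↔ bottom).

The purple cross is in the top-right of the first image and the bottom-right of the second — shapes on opposite sides of the horizontal midline have swapped in a mirror flip.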